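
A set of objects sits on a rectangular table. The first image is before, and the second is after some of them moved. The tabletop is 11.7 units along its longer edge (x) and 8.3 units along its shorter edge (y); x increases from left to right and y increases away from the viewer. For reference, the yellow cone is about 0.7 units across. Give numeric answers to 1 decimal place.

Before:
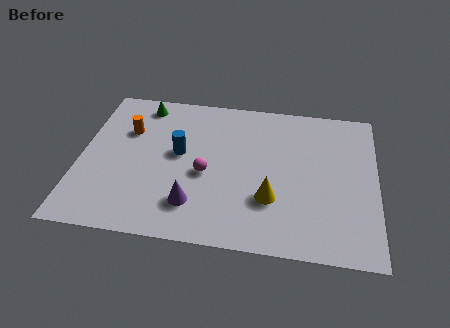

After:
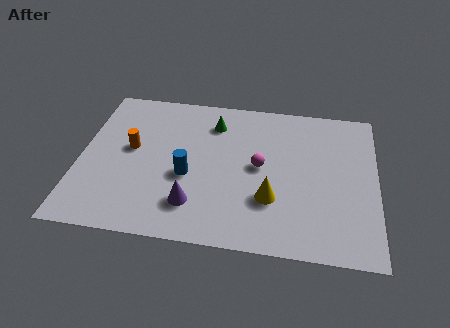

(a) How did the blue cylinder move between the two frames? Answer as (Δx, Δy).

(0.4, -1.2)

The blue cylinder was at about (3.9, 4.6) and moved to about (4.3, 3.4).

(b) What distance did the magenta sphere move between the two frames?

2.2

The magenta sphere was near (5.0, 3.6) before and (7.1, 4.3) after, so it travelled √(2.1² + 0.7²) ≈ 2.2 units.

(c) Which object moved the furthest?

the green cone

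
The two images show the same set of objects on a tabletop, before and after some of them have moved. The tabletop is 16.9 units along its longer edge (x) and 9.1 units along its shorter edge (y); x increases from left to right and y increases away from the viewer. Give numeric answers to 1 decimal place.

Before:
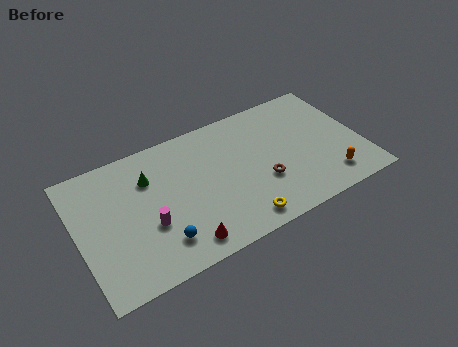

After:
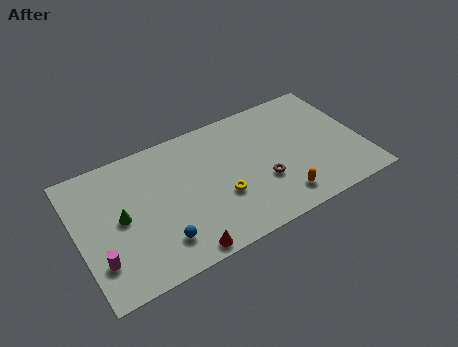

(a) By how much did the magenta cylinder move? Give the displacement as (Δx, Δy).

(-3.0, -1.0)

The magenta cylinder started near (4.0, 3.4) and ended near (1.0, 2.4).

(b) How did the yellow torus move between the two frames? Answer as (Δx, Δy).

(-0.8, 2.1)

From the two frames, the yellow torus sits at roughly (9.1, 1.2) before and (8.3, 3.3) after.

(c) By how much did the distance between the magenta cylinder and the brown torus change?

+3.0

Before: roughly 6.8 units apart; after: 9.8. That's 3.0 units further apart.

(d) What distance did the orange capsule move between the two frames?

3.0

The orange capsule moved from about (14.6, 1.7) to (11.6, 1.6), a distance of √(3.0² + 0.1²) ≈ 3.0.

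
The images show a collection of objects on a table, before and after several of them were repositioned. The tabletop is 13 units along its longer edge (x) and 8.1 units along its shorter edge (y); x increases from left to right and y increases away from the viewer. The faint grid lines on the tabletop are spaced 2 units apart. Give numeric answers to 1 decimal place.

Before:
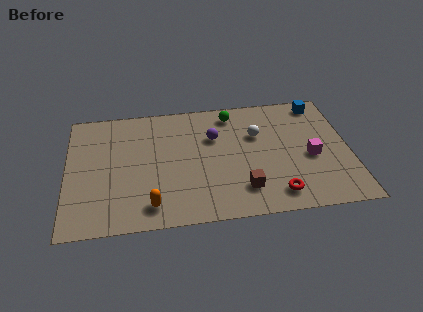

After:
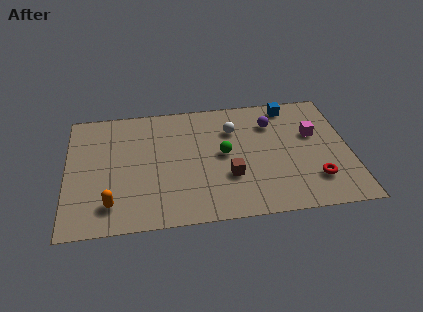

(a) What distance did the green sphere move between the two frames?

2.7

The green sphere was near (7.7, 6.9) before and (7.2, 4.2) after, so it travelled √(0.5² + 2.7²) ≈ 2.7 units.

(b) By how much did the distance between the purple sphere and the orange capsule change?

+3.6

Before: roughly 5.1 units apart; after: 8.7. That's 3.6 units further apart.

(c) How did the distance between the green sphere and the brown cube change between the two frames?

-3.6

They were about 5.1 units apart before and 1.5 after — 3.6 units closer together.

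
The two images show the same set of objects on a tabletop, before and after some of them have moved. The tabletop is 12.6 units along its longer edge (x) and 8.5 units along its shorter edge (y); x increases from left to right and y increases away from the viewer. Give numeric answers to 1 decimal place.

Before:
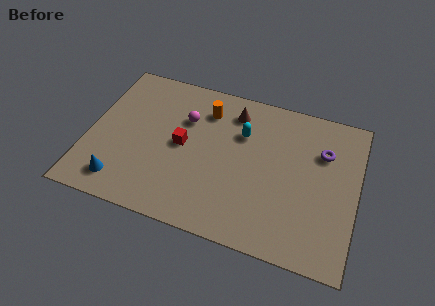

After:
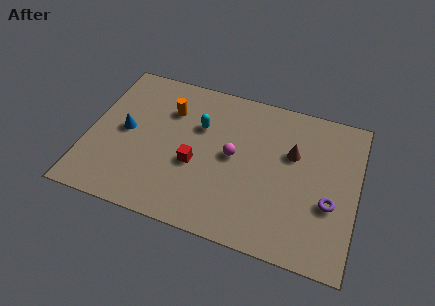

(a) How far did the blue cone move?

2.9

The blue cone moved from about (1.8, 1.4) to (1.7, 4.3), a distance of √(0.1² + 2.9²) ≈ 2.9.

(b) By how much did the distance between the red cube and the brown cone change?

+1.4

The distance was about 3.4 in the first image and 4.8 in the second, so they moved 1.4 units further apart.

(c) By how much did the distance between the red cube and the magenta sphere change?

+0.5

The distance was about 1.5 in the first image and 2.0 in the second, so they moved 0.5 units further apart.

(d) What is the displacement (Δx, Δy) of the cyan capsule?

(-2.0, -0.2)

From the two frames, the cyan capsule sits at roughly (7.1, 5.8) before and (5.1, 5.6) after.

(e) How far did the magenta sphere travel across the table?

2.8

From (4.4, 5.8) to (6.8, 4.4), the magenta sphere covered √(2.4² + 1.4²) ≈ 2.8 units.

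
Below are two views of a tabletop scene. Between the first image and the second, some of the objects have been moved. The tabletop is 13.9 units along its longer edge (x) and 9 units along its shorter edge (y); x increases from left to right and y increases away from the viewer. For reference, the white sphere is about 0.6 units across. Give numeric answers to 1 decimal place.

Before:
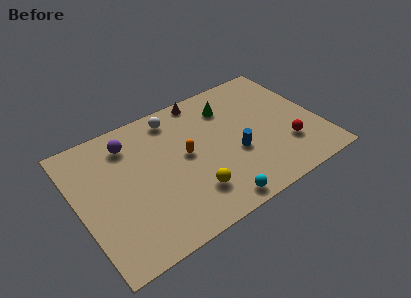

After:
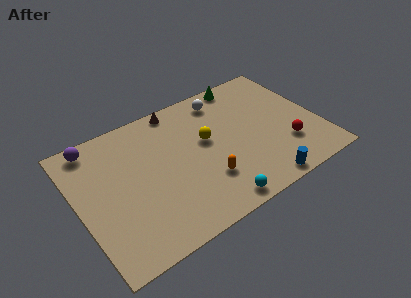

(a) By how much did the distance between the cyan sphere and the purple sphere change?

+1.8

They were about 7.4 units apart before and 9.2 after — 1.8 units further apart.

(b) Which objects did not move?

the red sphere and the cyan sphere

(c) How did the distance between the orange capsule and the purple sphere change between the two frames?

+4.0

Before: roughly 3.8 units apart; after: 7.8. That's 4.0 units further apart.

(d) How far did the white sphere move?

2.9

The white sphere was near (6.0, 7.7) before and (8.9, 7.6) after, so it travelled √(2.9² + 0.1²) ≈ 2.9 units.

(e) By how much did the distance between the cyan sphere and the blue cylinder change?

-0.4

The distance was about 3.1 in the first image and 2.7 in the second, so they moved 0.4 units closer together.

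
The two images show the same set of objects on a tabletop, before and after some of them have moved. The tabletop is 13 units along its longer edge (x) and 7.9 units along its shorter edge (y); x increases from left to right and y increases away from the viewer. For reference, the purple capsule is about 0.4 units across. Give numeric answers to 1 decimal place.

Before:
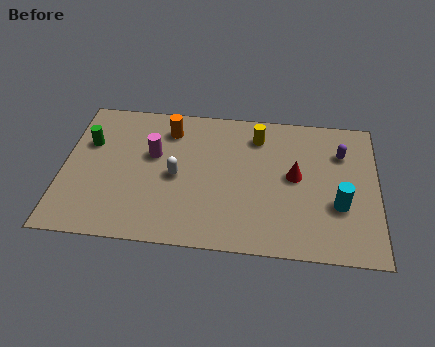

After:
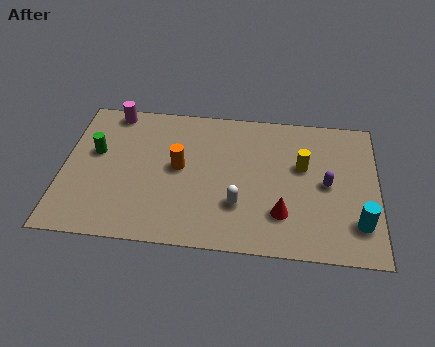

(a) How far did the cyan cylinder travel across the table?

1.2

From (11.4, 2.8) to (12.2, 1.9), the cyan cylinder covered √(0.8² + 0.9²) ≈ 1.2 units.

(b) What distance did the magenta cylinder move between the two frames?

2.9

The magenta cylinder was near (3.7, 4.8) before and (1.9, 7.1) after, so it travelled √(1.8² + 2.3²) ≈ 2.9 units.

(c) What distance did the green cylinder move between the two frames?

0.6

The green cylinder moved from about (1.0, 5.2) to (1.3, 4.7), a distance of √(0.3² + 0.5²) ≈ 0.6.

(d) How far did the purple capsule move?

1.9

The purple capsule was near (11.5, 5.7) before and (10.9, 3.9) after, so it travelled √(0.6² + 1.8²) ≈ 1.9 units.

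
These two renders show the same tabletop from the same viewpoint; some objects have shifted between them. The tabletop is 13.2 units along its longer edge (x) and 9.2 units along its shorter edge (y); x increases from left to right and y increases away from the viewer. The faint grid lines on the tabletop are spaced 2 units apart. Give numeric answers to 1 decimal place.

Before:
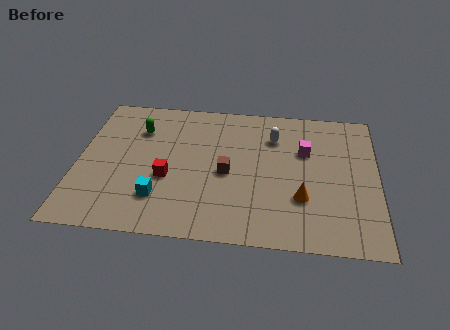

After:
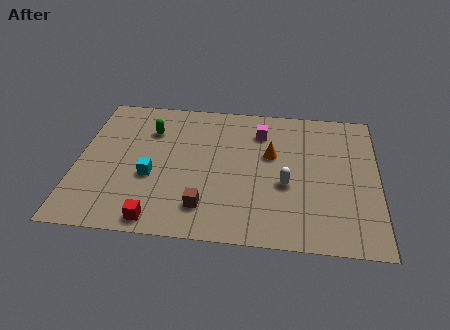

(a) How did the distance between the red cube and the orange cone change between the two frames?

+0.8

They were about 5.9 units apart before and 6.7 after — 0.8 units further apart.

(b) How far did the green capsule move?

0.5

From (2.6, 6.7) to (3.1, 6.7), the green capsule covered √(0.5² + 0.0²) ≈ 0.5 units.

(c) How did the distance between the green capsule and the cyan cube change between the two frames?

-1.4

The distance was about 4.5 in the first image and 3.1 in the second, so they moved 1.4 units closer together.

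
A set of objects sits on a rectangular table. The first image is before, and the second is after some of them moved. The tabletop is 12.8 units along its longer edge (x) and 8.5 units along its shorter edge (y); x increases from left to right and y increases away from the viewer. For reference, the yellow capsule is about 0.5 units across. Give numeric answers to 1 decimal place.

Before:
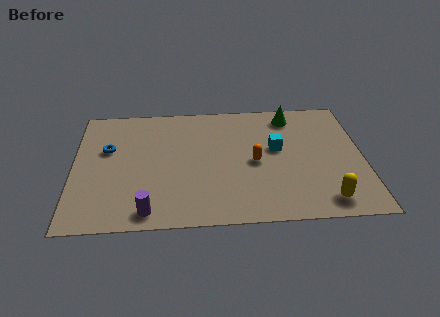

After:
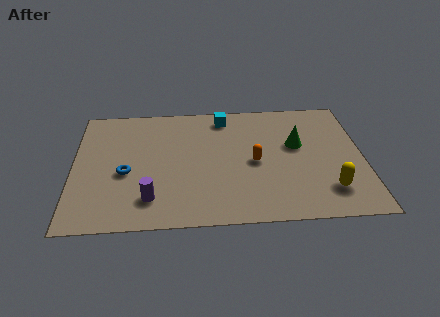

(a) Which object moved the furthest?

the cyan cube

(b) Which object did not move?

the orange capsule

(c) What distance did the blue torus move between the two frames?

1.9

From (1.5, 5.3) to (2.3, 3.6), the blue torus covered √(0.8² + 1.7²) ≈ 1.9 units.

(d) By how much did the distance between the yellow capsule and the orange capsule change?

-0.3

They were about 4.1 units apart before and 3.8 after — 0.3 units closer together.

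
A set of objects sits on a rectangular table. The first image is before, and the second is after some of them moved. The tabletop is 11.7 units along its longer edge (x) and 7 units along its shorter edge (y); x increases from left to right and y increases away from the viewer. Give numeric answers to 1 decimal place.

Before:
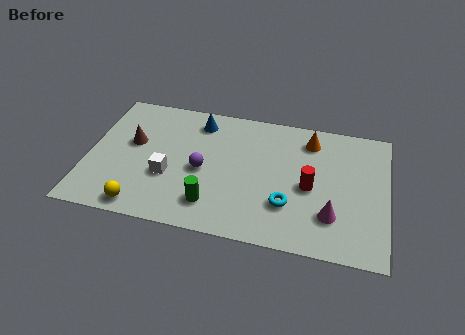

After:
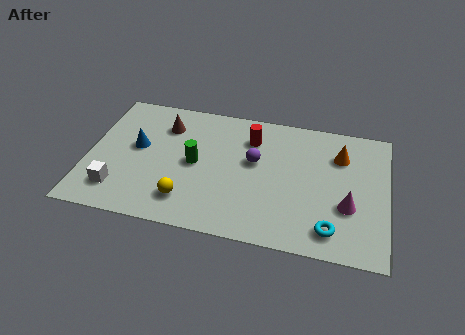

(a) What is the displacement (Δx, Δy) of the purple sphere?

(2.0, 0.9)

The purple sphere was at about (4.5, 3.2) and moved to about (6.5, 4.1).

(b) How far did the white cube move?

2.2

From (3.2, 2.6) to (1.3, 1.5), the white cube covered √(1.9² + 1.1²) ≈ 2.2 units.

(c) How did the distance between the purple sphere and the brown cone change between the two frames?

+0.9

Before: roughly 2.9 units apart; after: 3.8. That's 0.9 units further apart.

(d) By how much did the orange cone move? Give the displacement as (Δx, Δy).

(1.2, -0.6)

The orange cone started near (8.6, 5.7) and ended near (9.8, 5.1).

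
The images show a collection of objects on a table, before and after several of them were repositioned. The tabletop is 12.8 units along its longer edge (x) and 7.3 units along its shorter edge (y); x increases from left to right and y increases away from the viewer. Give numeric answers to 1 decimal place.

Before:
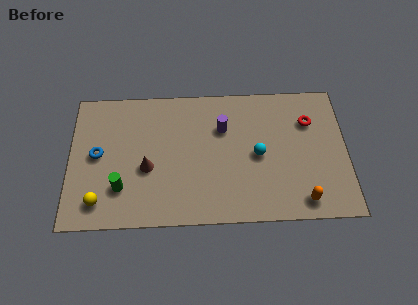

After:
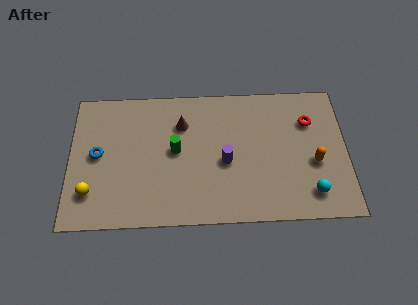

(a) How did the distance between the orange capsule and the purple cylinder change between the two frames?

-1.3

They were about 5.4 units apart before and 4.1 after — 1.3 units closer together.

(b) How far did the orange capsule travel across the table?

2.1

The orange capsule moved from about (10.7, 1.0) to (11.3, 3.0), a distance of √(0.6² + 2.0²) ≈ 2.1.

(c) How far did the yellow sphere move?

0.6

The yellow sphere moved from about (1.4, 1.3) to (1.0, 1.8), a distance of √(0.4² + 0.5²) ≈ 0.6.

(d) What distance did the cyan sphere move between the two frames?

3.2

The cyan sphere moved from about (8.7, 3.5) to (11.1, 1.4), a distance of √(2.4² + 2.1²) ≈ 3.2.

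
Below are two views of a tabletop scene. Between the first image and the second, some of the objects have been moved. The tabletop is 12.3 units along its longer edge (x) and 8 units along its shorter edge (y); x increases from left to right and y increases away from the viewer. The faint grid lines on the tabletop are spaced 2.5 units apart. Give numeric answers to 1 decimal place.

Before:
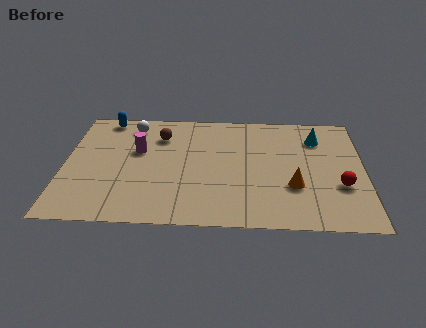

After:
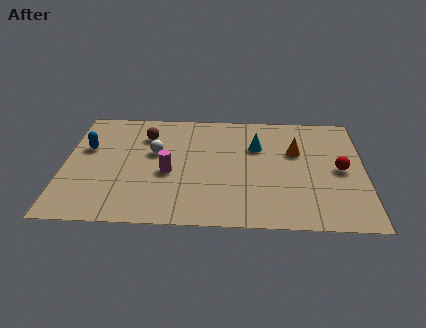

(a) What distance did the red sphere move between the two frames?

1.1

From (11.3, 2.8) to (11.3, 3.9), the red sphere covered √(0.0² + 1.1²) ≈ 1.1 units.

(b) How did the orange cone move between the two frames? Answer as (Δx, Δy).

(0.1, 2.4)

The orange cone was at about (9.4, 2.7) and moved to about (9.5, 5.1).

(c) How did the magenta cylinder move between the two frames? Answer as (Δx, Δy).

(1.3, -1.5)

The magenta cylinder was at about (3.0, 4.9) and moved to about (4.3, 3.4).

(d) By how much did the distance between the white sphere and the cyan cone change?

-3.5

They were about 7.7 units apart before and 4.2 after — 3.5 units closer together.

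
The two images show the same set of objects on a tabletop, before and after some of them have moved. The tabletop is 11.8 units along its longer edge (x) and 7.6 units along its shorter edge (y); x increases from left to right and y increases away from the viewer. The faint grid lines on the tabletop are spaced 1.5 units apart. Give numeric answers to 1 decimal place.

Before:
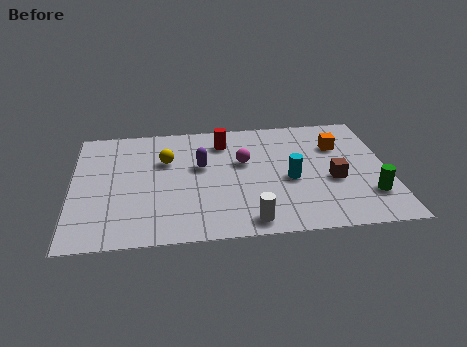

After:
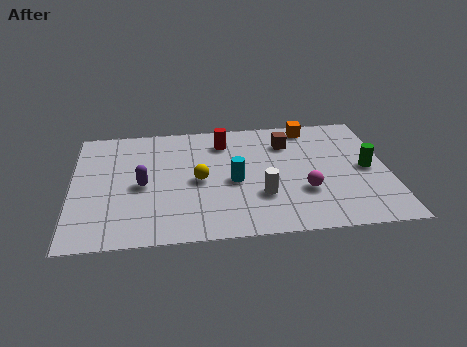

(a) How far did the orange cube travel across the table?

1.7

The orange cube moved from about (10.0, 5.3) to (9.0, 6.7), a distance of √(1.0² + 1.4²) ≈ 1.7.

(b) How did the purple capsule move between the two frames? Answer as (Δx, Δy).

(-2.2, -1.0)

The purple capsule started near (4.8, 4.5) and ended near (2.6, 3.5).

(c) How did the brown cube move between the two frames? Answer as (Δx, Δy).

(-1.6, 2.6)

From the two frames, the brown cube sits at roughly (9.7, 3.1) before and (8.1, 5.7) after.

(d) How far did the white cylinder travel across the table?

1.6

From (6.5, 0.9) to (7.0, 2.4), the white cylinder covered √(0.5² + 1.5²) ≈ 1.6 units.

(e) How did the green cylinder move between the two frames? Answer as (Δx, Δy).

(0.0, 1.7)

The green cylinder was at about (11.0, 2.0) and moved to about (11.0, 3.7).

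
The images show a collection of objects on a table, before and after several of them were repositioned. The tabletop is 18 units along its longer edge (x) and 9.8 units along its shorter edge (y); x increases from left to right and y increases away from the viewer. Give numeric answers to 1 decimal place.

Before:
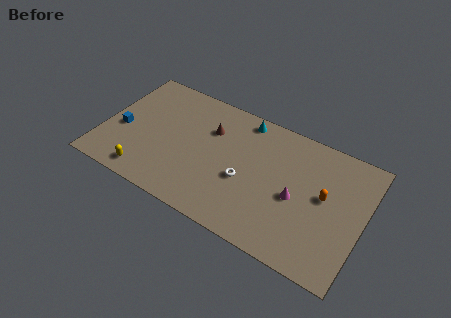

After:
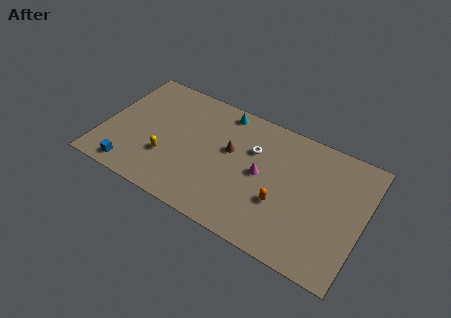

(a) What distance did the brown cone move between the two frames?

1.8

The brown cone was near (7.2, 6.8) before and (8.7, 5.8) after, so it travelled √(1.5² + 1.0²) ≈ 1.8 units.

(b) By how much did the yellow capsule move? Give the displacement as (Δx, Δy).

(1.1, 1.9)

The yellow capsule started near (3.5, 1.3) and ended near (4.6, 3.2).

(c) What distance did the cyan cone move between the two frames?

1.5

The cyan cone moved from about (9.3, 8.7) to (7.8, 8.7), a distance of √(1.5² + 0.0²) ≈ 1.5.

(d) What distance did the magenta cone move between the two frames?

2.6

The magenta cone moved from about (13.5, 4.4) to (11.0, 5.0), a distance of √(2.5² + 0.6²) ≈ 2.6.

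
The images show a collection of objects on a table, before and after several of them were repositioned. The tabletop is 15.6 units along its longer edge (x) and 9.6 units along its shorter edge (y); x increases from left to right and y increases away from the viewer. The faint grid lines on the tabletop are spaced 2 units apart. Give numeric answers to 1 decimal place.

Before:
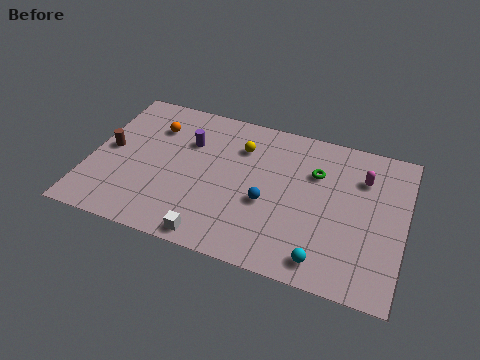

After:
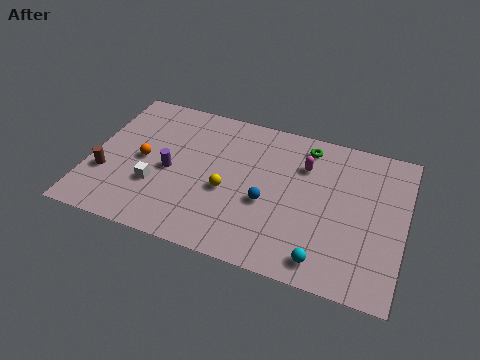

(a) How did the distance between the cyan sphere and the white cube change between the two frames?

+3.3

The distance was about 5.4 in the first image and 8.7 in the second, so they moved 3.3 units further apart.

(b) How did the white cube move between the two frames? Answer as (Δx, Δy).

(-3.1, 2.3)

The white cube started near (6.5, 0.9) and ended near (3.4, 3.2).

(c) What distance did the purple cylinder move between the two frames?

2.3

The purple cylinder was near (4.7, 6.6) before and (4.0, 4.4) after, so it travelled √(0.7² + 2.2²) ≈ 2.3 units.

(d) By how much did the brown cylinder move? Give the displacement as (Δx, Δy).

(0.0, -1.7)

The brown cylinder started near (0.9, 4.9) and ended near (0.9, 3.2).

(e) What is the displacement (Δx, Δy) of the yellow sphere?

(-0.4, -3.1)

The yellow sphere started near (7.3, 7.1) and ended near (6.9, 4.0).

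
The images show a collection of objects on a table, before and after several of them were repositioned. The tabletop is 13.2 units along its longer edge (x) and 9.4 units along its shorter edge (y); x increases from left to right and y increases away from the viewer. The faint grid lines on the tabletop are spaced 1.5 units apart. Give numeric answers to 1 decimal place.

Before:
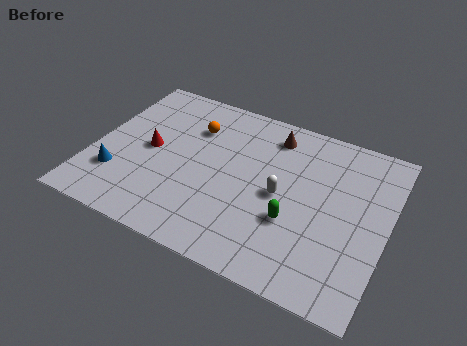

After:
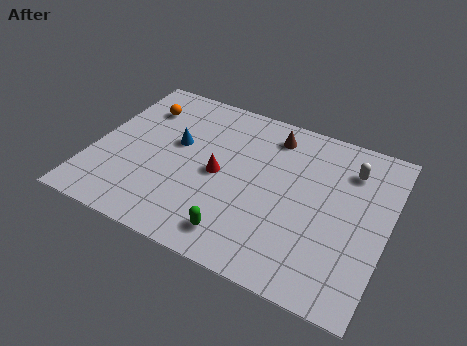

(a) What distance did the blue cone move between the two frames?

3.7

The blue cone moved from about (1.3, 2.6) to (3.6, 5.5), a distance of √(2.3² + 2.9²) ≈ 3.7.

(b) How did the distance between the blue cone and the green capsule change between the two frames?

-2.7

The distance was about 7.9 in the first image and 5.2 in the second, so they moved 2.7 units closer together.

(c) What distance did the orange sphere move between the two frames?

2.5

From (4.2, 6.8) to (1.7, 7.1), the orange sphere covered √(2.5² + 0.3²) ≈ 2.5 units.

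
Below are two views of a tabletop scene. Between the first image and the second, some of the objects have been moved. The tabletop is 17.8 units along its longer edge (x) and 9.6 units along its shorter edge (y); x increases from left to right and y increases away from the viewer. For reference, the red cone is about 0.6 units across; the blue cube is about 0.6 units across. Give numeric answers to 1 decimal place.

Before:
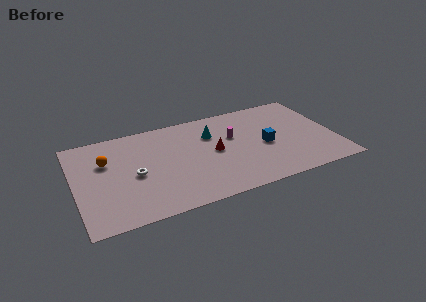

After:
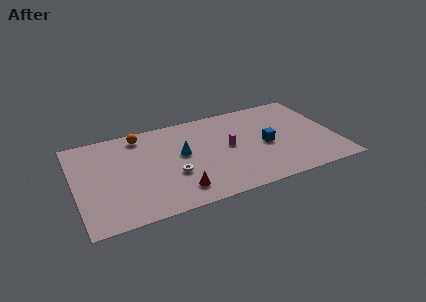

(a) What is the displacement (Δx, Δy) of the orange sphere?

(2.5, 1.9)

The orange sphere was at about (2.2, 6.4) and moved to about (4.7, 8.3).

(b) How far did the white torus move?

2.7

The white torus moved from about (4.0, 4.4) to (6.5, 3.5), a distance of √(2.5² + 0.9²) ≈ 2.7.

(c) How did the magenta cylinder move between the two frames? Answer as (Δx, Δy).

(-0.4, -1.0)

The magenta cylinder started near (10.9, 6.0) and ended near (10.5, 5.0).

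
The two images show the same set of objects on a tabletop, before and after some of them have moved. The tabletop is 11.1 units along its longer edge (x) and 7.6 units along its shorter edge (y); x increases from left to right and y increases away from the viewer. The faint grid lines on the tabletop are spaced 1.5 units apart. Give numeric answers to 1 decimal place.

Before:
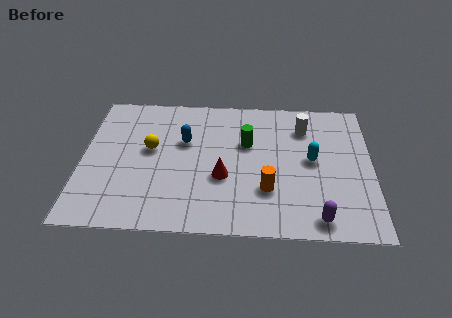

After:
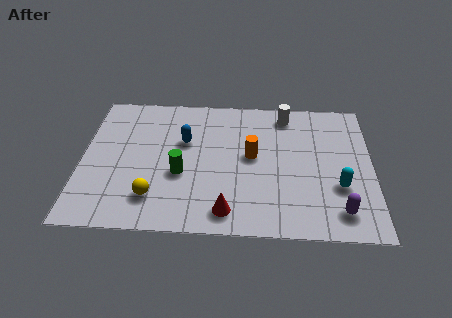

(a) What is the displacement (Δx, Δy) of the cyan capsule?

(1.0, -1.4)

From the two frames, the cyan capsule sits at roughly (8.8, 4.0) before and (9.8, 2.6) after.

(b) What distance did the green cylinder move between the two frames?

3.1

The green cylinder was near (6.3, 4.8) before and (3.8, 3.0) after, so it travelled √(2.5² + 1.8²) ≈ 3.1 units.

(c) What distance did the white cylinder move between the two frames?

1.0

The white cylinder moved from about (8.5, 5.8) to (7.8, 6.5), a distance of √(0.7² + 0.7²) ≈ 1.0.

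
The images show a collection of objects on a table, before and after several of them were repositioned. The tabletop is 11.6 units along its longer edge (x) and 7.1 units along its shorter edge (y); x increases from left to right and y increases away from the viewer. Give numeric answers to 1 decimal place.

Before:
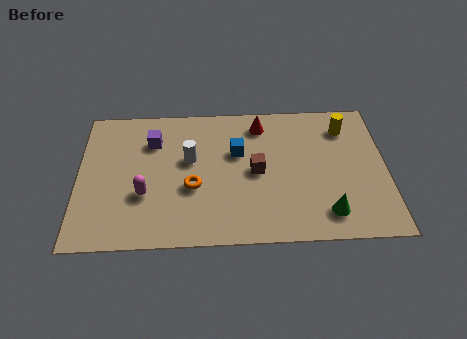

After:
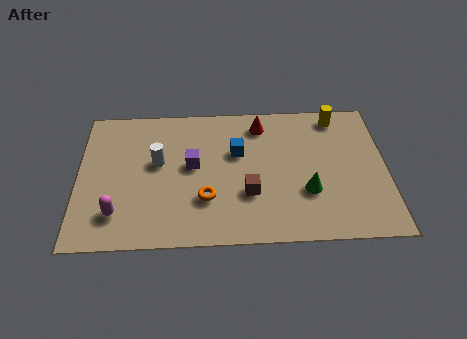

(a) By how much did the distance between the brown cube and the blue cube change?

+0.9

They were about 1.2 units apart before and 2.1 after — 0.9 units further apart.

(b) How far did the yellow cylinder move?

0.7

From (10.1, 5.6) to (9.8, 6.2), the yellow cylinder covered √(0.3² + 0.6²) ≈ 0.7 units.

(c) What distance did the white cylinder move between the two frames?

1.2

From (4.2, 4.2) to (3.0, 4.1), the white cylinder covered √(1.2² + 0.1²) ≈ 1.2 units.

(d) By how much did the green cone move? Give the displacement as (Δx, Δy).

(-0.7, 1.1)

From the two frames, the green cone sits at roughly (9.3, 1.3) before and (8.6, 2.4) after.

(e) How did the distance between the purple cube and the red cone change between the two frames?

-0.9

The distance was about 4.2 in the first image and 3.3 in the second, so they moved 0.9 units closer together.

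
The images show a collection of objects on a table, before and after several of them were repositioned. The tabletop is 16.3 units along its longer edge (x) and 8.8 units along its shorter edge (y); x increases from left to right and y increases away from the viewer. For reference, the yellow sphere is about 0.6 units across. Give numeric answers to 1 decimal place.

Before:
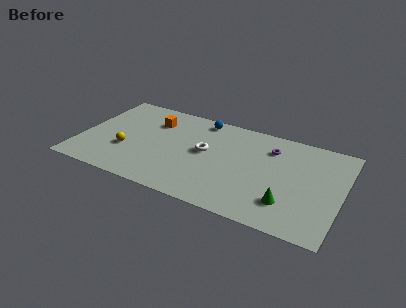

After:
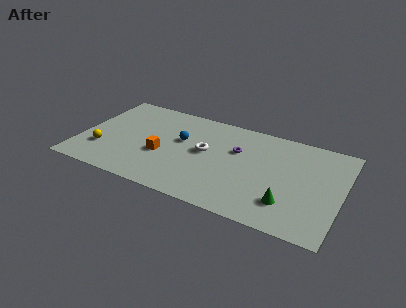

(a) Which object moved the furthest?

the orange cube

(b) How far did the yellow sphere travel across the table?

1.6

The yellow sphere was near (3.0, 3.1) before and (1.5, 2.6) after, so it travelled √(1.5² + 0.5²) ≈ 1.6 units.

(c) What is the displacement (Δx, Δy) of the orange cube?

(0.9, -3.0)

The orange cube started near (4.3, 6.5) and ended near (5.2, 3.5).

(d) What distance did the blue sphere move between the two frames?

2.7

From (7.2, 7.8) to (6.2, 5.3), the blue sphere covered √(1.0² + 2.5²) ≈ 2.7 units.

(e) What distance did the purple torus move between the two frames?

2.2

The purple torus moved from about (11.7, 6.7) to (9.7, 5.7), a distance of √(2.0² + 1.0²) ≈ 2.2.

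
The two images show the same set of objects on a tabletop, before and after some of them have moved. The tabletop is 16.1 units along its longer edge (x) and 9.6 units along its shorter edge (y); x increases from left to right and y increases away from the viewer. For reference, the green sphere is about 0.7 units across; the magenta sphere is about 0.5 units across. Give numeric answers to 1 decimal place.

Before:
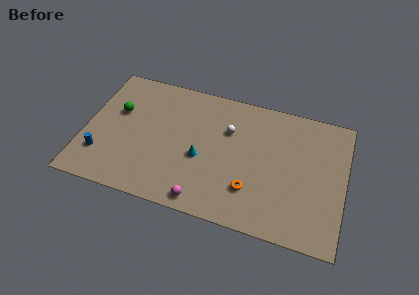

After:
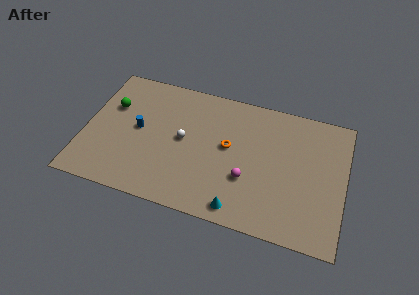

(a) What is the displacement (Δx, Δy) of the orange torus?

(-1.6, 2.7)

The orange torus started near (10.5, 2.6) and ended near (8.9, 5.3).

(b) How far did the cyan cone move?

3.9

From (7.3, 4.0) to (9.9, 1.1), the cyan cone covered √(2.6² + 2.9²) ≈ 3.9 units.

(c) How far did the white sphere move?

3.1

The white sphere was near (8.8, 6.5) before and (6.1, 5.0) after, so it travelled √(2.7² + 1.5²) ≈ 3.1 units.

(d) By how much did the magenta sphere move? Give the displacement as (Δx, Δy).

(2.5, 2.3)

From the two frames, the magenta sphere sits at roughly (7.7, 1.0) before and (10.2, 3.3) after.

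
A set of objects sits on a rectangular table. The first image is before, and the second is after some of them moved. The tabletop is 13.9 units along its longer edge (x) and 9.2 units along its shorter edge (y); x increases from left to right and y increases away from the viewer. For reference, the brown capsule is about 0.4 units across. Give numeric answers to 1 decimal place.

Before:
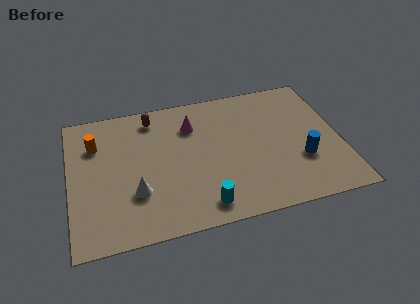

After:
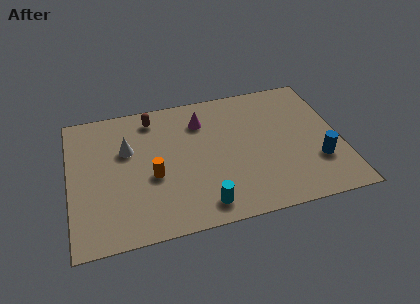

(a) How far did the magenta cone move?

0.5

The magenta cone was near (6.4, 6.8) before and (6.9, 7.0) after, so it travelled √(0.5² + 0.2²) ≈ 0.5 units.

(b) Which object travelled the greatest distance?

the orange cylinder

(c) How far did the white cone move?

3.0

The white cone was near (3.3, 2.9) before and (3.0, 5.9) after, so it travelled √(0.3² + 3.0²) ≈ 3.0 units.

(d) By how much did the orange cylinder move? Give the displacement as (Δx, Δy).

(2.8, -2.8)

From the two frames, the orange cylinder sits at roughly (1.4, 6.6) before and (4.2, 3.8) after.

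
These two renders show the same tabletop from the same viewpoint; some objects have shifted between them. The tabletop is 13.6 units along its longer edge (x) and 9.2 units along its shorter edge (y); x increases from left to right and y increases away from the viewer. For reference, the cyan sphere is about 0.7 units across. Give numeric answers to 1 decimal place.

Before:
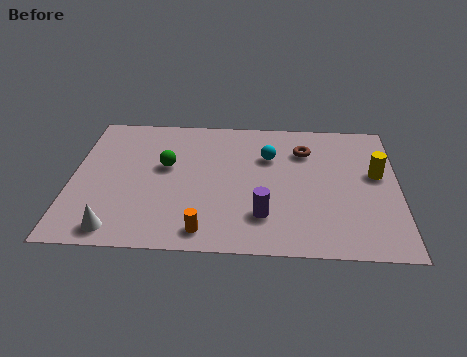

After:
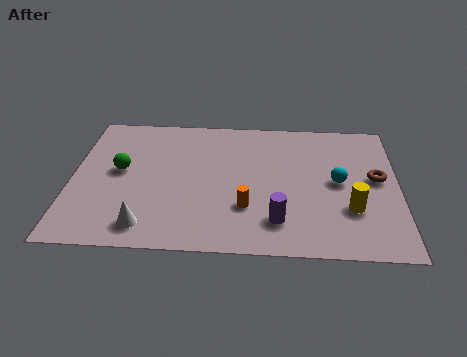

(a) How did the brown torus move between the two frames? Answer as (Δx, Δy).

(3.0, -1.8)

From the two frames, the brown torus sits at roughly (9.7, 6.8) before and (12.7, 5.0) after.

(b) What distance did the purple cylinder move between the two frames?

0.7

From (8.0, 2.3) to (8.6, 2.0), the purple cylinder covered √(0.6² + 0.3²) ≈ 0.7 units.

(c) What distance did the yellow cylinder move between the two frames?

2.6

From (12.7, 5.3) to (11.6, 2.9), the yellow cylinder covered √(1.1² + 2.4²) ≈ 2.6 units.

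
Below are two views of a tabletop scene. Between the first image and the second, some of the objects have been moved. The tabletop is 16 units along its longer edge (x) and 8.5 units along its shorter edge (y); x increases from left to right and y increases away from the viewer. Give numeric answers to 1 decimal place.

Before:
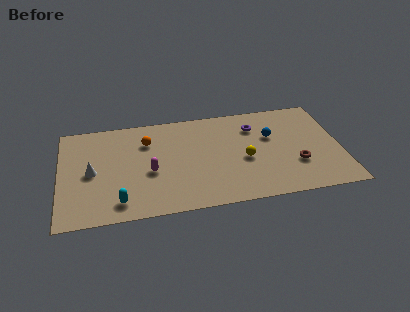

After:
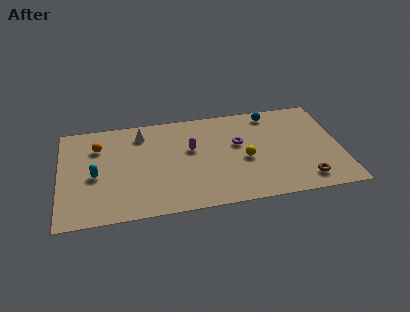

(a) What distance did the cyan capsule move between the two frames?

2.7

The cyan capsule was near (3.3, 1.4) before and (2.0, 3.8) after, so it travelled √(1.3² + 2.4²) ≈ 2.7 units.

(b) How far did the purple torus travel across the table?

1.6

From (11.2, 6.4) to (10.2, 5.1), the purple torus covered √(1.0² + 1.3²) ≈ 1.6 units.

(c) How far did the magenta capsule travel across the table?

2.8

The magenta capsule was near (5.1, 3.6) before and (7.5, 5.1) after, so it travelled √(2.4² + 1.5²) ≈ 2.8 units.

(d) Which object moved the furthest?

the white cone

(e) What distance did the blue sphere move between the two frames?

2.0

From (12.1, 5.4) to (12.2, 7.4), the blue sphere covered √(0.1² + 2.0²) ≈ 2.0 units.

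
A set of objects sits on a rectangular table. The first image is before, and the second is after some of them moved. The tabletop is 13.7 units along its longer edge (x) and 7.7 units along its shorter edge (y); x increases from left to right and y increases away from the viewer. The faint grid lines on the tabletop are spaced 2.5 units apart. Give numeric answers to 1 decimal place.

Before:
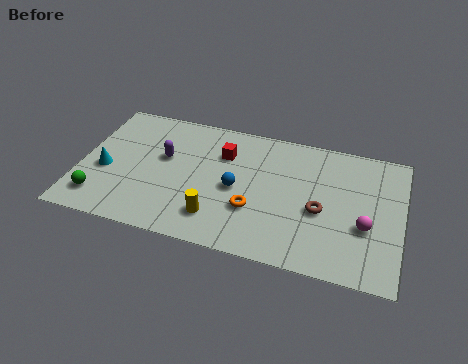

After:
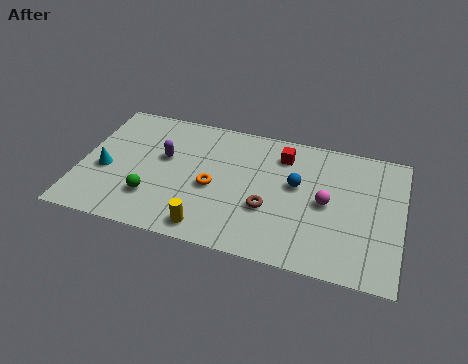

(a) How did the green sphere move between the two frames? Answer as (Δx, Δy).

(2.2, 0.6)

The green sphere was at about (1.0, 1.5) and moved to about (3.2, 2.1).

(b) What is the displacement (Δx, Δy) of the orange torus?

(-1.8, 0.8)

The orange torus was at about (7.5, 2.6) and moved to about (5.7, 3.4).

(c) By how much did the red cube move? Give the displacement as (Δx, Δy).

(2.5, 0.6)

The red cube started near (6.0, 5.5) and ended near (8.5, 6.1).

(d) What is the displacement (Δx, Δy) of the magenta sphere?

(-1.7, 0.9)

From the two frames, the magenta sphere sits at roughly (12.2, 2.9) before and (10.5, 3.8) after.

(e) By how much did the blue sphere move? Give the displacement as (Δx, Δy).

(2.5, 0.9)

The blue sphere was at about (6.7, 3.6) and moved to about (9.2, 4.5).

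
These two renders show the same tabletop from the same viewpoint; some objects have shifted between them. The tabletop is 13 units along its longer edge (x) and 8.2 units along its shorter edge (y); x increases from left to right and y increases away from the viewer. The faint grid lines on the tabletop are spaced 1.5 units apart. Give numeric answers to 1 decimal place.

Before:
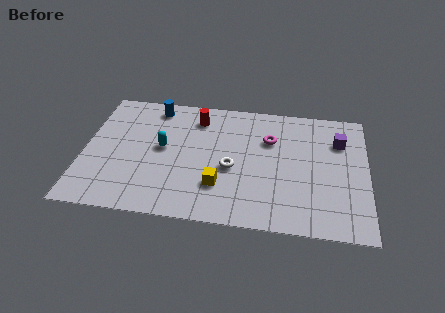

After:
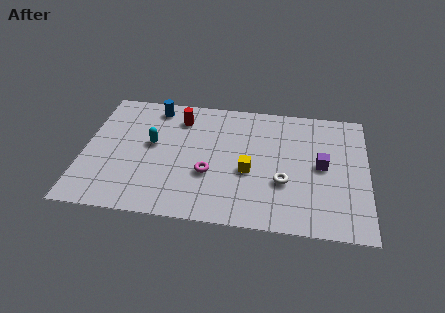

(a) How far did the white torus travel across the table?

2.5

From (6.8, 3.5) to (9.2, 2.9), the white torus covered √(2.4² + 0.6²) ≈ 2.5 units.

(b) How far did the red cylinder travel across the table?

0.8

From (5.1, 6.6) to (4.3, 6.5), the red cylinder covered √(0.8² + 0.1²) ≈ 0.8 units.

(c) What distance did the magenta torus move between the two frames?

3.7

The magenta torus was near (8.5, 5.6) before and (5.8, 3.0) after, so it travelled √(2.7² + 2.6²) ≈ 3.7 units.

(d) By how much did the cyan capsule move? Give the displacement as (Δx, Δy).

(-0.5, 0.2)

The cyan capsule started near (3.6, 4.4) and ended near (3.1, 4.6).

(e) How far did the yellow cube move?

1.7

The yellow cube moved from about (6.3, 2.3) to (7.6, 3.4), a distance of √(1.3² + 1.1²) ≈ 1.7.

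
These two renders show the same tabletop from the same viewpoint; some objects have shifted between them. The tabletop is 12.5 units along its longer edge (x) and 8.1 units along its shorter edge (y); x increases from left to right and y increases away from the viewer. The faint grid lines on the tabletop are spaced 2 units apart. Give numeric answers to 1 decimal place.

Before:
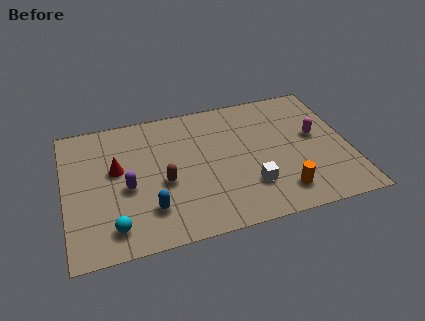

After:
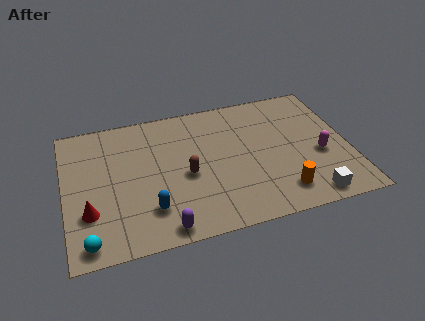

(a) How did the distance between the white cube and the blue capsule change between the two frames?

+2.6

Before: roughly 4.4 units apart; after: 7.0. That's 2.6 units further apart.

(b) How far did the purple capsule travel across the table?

3.0

From (2.7, 3.5) to (4.1, 0.8), the purple capsule covered √(1.4² + 2.7²) ≈ 3.0 units.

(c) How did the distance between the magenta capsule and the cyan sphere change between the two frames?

+1.0

The distance was about 9.6 in the first image and 10.6 in the second, so they moved 1.0 units further apart.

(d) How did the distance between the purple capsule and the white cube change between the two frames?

+0.9

Before: roughly 5.5 units apart; after: 6.4. That's 0.9 units further apart.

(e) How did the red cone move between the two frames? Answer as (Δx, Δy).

(-1.3, -2.2)

From the two frames, the red cone sits at roughly (2.3, 4.7) before and (1.0, 2.5) after.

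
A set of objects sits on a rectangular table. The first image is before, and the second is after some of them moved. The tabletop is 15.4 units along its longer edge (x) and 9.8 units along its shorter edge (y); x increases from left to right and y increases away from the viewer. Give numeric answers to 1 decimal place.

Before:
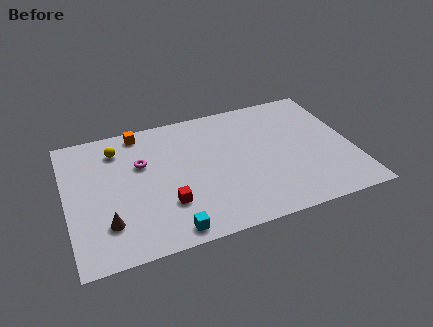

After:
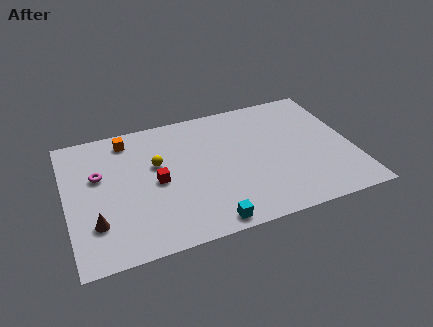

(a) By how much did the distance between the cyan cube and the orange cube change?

+0.5

Before: roughly 7.9 units apart; after: 8.4. That's 0.5 units further apart.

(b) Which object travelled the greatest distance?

the yellow sphere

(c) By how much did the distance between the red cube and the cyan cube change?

+2.6

Before: roughly 1.9 units apart; after: 4.5. That's 2.6 units further apart.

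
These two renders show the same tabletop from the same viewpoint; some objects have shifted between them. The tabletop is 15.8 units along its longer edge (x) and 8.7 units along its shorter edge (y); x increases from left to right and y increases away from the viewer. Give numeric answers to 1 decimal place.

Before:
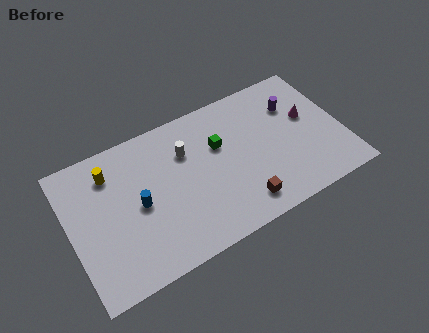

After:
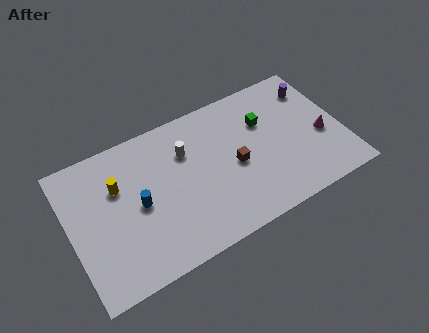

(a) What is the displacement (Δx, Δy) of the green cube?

(2.7, 0.3)

The green cube started near (8.8, 5.6) and ended near (11.5, 5.9).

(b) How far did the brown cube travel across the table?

2.5

From (9.5, 1.5) to (9.5, 4.0), the brown cube covered √(0.0² + 2.5²) ≈ 2.5 units.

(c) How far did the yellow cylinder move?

1.0

The yellow cylinder moved from about (2.6, 6.8) to (2.9, 5.8), a distance of √(0.3² + 1.0²) ≈ 1.0.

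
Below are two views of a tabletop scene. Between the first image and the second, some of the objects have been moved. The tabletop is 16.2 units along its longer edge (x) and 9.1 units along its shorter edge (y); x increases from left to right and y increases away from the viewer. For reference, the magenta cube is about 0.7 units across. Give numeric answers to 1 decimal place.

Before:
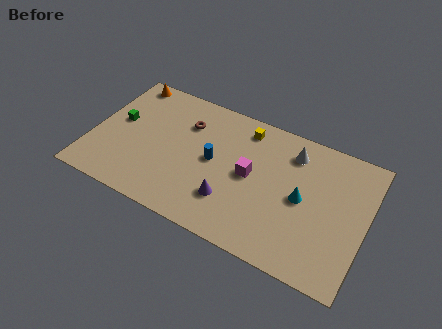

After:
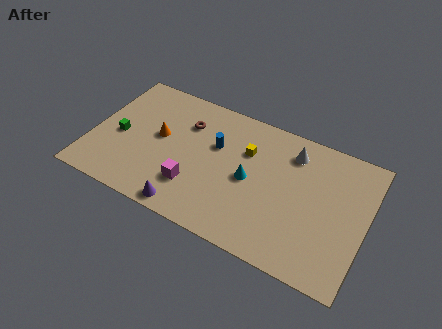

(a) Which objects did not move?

the white cone and the brown torus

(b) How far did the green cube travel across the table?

1.0

The green cube was near (1.4, 5.1) before and (1.6, 4.1) after, so it travelled √(0.2² + 1.0²) ≈ 1.0 units.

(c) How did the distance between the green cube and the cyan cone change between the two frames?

-3.3

They were about 11.1 units apart before and 7.8 after — 3.3 units closer together.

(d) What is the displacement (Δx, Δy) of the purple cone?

(-2.3, -1.6)

The purple cone started near (8.5, 2.5) and ended near (6.2, 0.9).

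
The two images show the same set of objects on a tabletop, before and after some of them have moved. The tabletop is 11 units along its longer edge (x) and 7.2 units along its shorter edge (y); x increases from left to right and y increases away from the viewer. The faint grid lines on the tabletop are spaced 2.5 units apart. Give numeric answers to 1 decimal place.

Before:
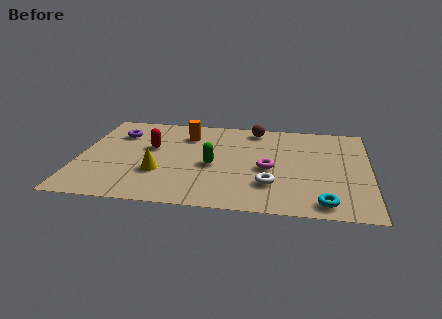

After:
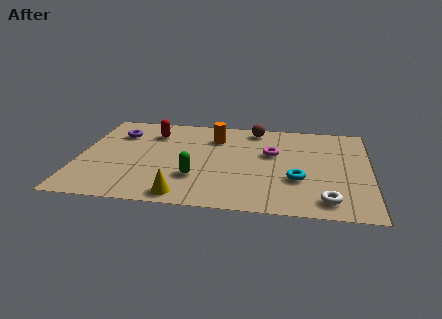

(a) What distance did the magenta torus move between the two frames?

1.2

The magenta torus moved from about (7.2, 3.2) to (7.3, 4.4), a distance of √(0.1² + 1.2²) ≈ 1.2.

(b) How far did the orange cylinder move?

1.1

The orange cylinder moved from about (4.0, 5.5) to (5.1, 5.4), a distance of √(1.1² + 0.1²) ≈ 1.1.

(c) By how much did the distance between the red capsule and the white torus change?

+2.9

The distance was about 5.1 in the first image and 8.0 in the second, so they moved 2.9 units further apart.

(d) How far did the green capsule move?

1.2

The green capsule was near (5.1, 3.2) before and (4.5, 2.2) after, so it travelled √(0.6² + 1.0²) ≈ 1.2 units.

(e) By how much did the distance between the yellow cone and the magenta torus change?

+0.6

They were about 4.2 units apart before and 4.8 after — 0.6 units further apart.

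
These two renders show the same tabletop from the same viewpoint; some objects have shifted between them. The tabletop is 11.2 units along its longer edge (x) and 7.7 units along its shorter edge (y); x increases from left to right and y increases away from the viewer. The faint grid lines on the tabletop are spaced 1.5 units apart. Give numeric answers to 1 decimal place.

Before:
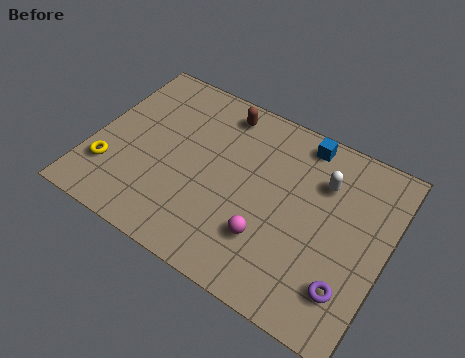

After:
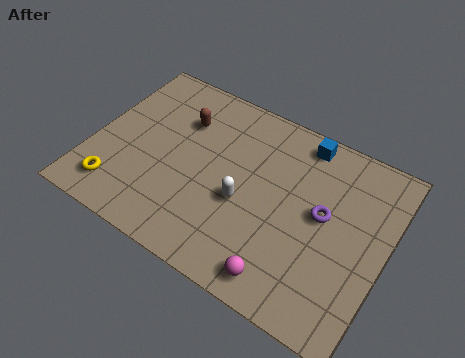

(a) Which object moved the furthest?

the white capsule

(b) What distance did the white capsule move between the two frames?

3.5

The white capsule was near (8.6, 5.5) before and (5.9, 3.2) after, so it travelled √(2.7² + 2.3²) ≈ 3.5 units.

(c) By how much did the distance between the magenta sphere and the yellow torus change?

+0.4

The distance was about 6.1 in the first image and 6.5 in the second, so they moved 0.4 units further apart.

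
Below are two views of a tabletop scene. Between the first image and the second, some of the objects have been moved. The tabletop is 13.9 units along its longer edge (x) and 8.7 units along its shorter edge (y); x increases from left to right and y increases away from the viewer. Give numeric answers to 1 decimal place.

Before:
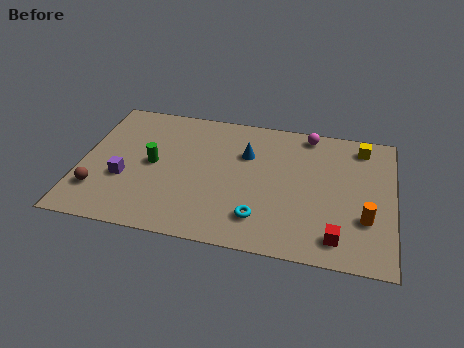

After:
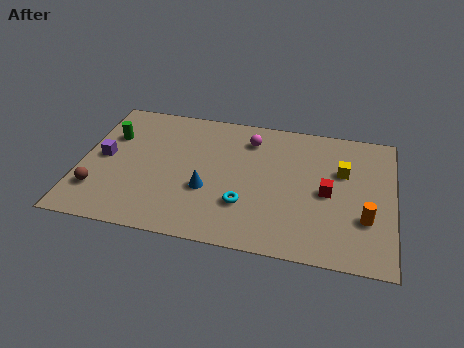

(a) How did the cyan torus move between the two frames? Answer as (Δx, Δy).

(-0.7, 0.7)

The cyan torus started near (8.1, 1.9) and ended near (7.4, 2.6).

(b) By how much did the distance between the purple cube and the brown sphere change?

+0.7

Before: roughly 1.5 units apart; after: 2.2. That's 0.7 units further apart.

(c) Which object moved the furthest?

the blue cone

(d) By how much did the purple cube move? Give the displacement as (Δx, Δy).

(-1.0, 1.2)

From the two frames, the purple cube sits at roughly (2.0, 3.2) before and (1.0, 4.4) after.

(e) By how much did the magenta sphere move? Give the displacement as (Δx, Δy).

(-2.6, -0.9)

The magenta sphere was at about (10.0, 7.8) and moved to about (7.4, 6.9).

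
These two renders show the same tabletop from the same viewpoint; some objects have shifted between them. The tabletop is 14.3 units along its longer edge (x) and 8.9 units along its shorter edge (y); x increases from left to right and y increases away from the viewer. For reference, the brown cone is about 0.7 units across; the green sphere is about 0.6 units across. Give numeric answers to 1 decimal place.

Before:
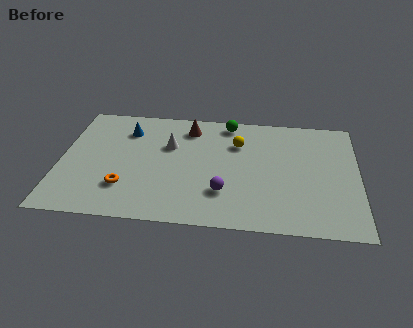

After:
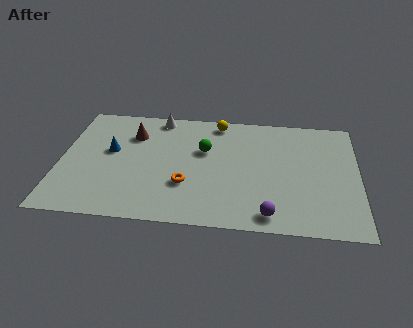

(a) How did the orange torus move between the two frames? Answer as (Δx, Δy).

(2.9, 0.5)

The orange torus was at about (3.2, 2.4) and moved to about (6.1, 2.9).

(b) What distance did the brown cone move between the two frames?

2.8

The brown cone moved from about (6.1, 7.3) to (3.4, 6.5), a distance of √(2.7² + 0.8²) ≈ 2.8.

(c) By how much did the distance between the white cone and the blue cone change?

+1.3

The distance was about 2.3 in the first image and 3.6 in the second, so they moved 1.3 units further apart.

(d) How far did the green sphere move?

2.5

The green sphere was near (8.0, 7.9) before and (6.9, 5.6) after, so it travelled √(1.1² + 2.3²) ≈ 2.5 units.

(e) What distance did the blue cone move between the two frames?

1.8

The blue cone was near (3.1, 6.8) before and (2.4, 5.1) after, so it travelled √(0.7² + 1.7²) ≈ 1.8 units.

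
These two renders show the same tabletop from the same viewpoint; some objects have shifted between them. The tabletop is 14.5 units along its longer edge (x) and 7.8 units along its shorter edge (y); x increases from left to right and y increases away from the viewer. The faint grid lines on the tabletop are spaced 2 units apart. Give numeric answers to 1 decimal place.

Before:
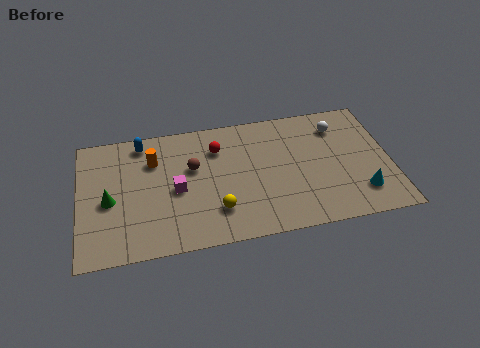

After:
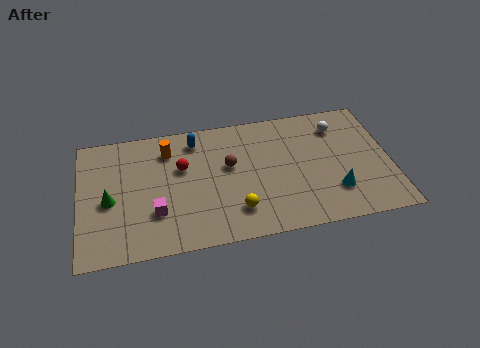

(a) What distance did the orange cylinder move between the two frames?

0.9

The orange cylinder moved from about (3.5, 5.6) to (4.2, 6.1), a distance of √(0.7² + 0.5²) ≈ 0.9.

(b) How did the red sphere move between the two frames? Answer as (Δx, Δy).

(-1.7, -0.9)

The red sphere started near (6.5, 5.8) and ended near (4.8, 4.9).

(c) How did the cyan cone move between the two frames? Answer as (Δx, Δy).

(-1.2, 0.3)

From the two frames, the cyan cone sits at roughly (13.0, 1.8) before and (11.8, 2.1) after.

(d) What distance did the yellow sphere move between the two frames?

0.9

The yellow sphere moved from about (6.3, 2.0) to (7.2, 1.8), a distance of √(0.9² + 0.2²) ≈ 0.9.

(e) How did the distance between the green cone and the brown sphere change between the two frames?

+1.6

Before: roughly 4.1 units apart; after: 5.7. That's 1.6 units further apart.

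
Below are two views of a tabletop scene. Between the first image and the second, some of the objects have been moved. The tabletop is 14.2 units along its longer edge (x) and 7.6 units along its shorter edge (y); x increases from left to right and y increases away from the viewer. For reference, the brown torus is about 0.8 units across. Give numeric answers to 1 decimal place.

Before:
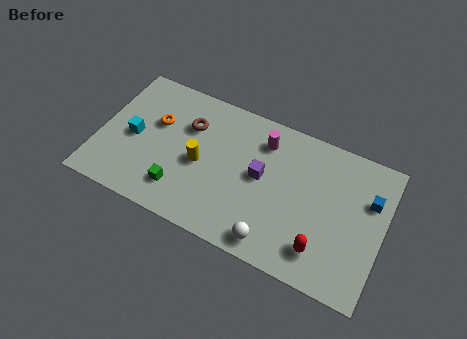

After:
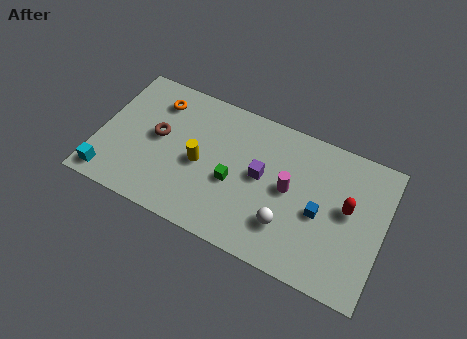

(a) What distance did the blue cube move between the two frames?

2.9

The blue cube moved from about (13.4, 5.1) to (11.1, 3.4), a distance of √(2.3² + 1.7²) ≈ 2.9.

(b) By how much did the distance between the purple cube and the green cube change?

-2.9

They were about 4.5 units apart before and 1.6 after — 2.9 units closer together.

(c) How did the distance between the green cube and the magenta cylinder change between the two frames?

-2.9

The distance was about 5.7 in the first image and 2.8 in the second, so they moved 2.9 units closer together.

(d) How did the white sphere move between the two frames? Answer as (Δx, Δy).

(0.5, 1.1)

The white sphere started near (9.1, 1.0) and ended near (9.6, 2.1).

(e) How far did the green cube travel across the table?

2.9

The green cube moved from about (4.3, 1.7) to (6.8, 3.2), a distance of √(2.5² + 1.5²) ≈ 2.9.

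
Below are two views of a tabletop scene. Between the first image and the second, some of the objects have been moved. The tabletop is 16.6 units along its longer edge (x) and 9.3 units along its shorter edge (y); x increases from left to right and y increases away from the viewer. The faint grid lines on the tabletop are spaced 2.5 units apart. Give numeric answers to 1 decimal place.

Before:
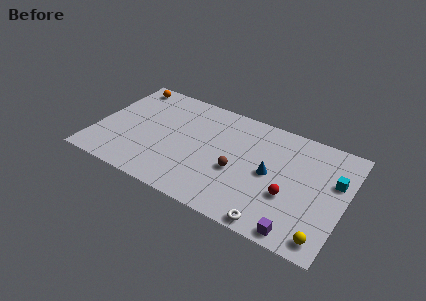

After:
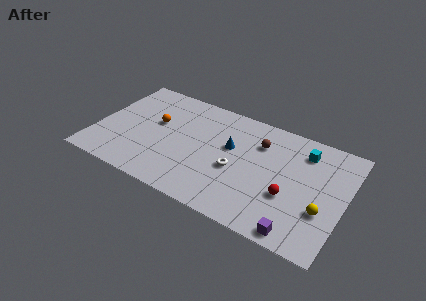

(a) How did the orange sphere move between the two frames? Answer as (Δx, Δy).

(2.4, -2.7)

The orange sphere started near (1.4, 8.2) and ended near (3.8, 5.5).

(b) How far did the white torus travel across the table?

4.2

The white torus moved from about (12.4, 0.8) to (9.5, 3.9), a distance of √(2.9² + 3.1²) ≈ 4.2.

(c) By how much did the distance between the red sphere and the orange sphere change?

-3.1

They were about 12.6 units apart before and 9.5 after — 3.1 units closer together.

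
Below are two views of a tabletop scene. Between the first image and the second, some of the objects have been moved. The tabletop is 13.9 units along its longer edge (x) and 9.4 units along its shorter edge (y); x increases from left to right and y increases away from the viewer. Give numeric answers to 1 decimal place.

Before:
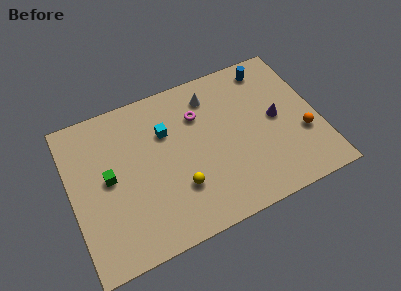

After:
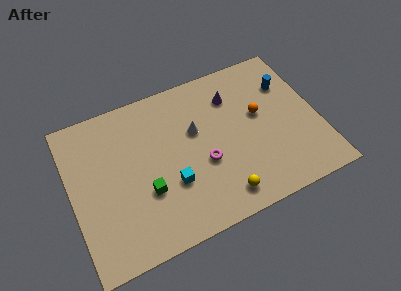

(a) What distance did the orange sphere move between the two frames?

3.0

The orange sphere moved from about (12.9, 3.3) to (10.7, 5.4), a distance of √(2.2² + 2.1²) ≈ 3.0.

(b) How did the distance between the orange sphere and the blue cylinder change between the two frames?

-2.8

The distance was about 5.0 in the first image and 2.2 in the second, so they moved 2.8 units closer together.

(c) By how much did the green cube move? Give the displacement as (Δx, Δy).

(1.9, -1.6)

The green cube was at about (2.1, 4.9) and moved to about (4.0, 3.3).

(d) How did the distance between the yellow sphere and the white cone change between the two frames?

-0.9

The distance was about 5.4 in the first image and 4.5 in the second, so they moved 0.9 units closer together.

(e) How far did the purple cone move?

3.2

From (11.6, 4.8) to (9.4, 7.1), the purple cone covered √(2.2² + 2.3²) ≈ 3.2 units.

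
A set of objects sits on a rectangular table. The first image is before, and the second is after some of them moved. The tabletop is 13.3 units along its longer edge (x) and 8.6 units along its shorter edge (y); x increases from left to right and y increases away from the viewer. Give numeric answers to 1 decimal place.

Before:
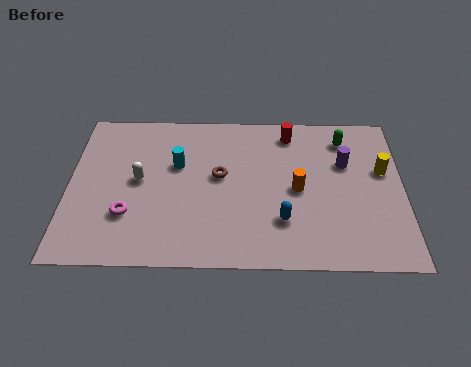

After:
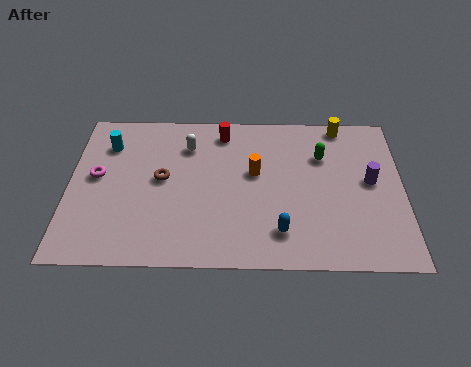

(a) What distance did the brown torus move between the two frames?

2.3

The brown torus moved from about (6.0, 4.8) to (3.7, 4.6), a distance of √(2.3² + 0.2²) ≈ 2.3.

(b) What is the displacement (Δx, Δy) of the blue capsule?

(-0.1, -0.6)

The blue capsule was at about (8.5, 2.4) and moved to about (8.4, 1.8).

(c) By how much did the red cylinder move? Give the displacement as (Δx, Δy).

(-2.7, 0.0)

The red cylinder was at about (8.8, 7.3) and moved to about (6.1, 7.3).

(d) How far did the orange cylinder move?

1.9

From (9.1, 4.1) to (7.4, 5.0), the orange cylinder covered √(1.7² + 0.9²) ≈ 1.9 units.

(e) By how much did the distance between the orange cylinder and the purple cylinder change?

+2.2

Before: roughly 2.4 units apart; after: 4.6. That's 2.2 units further apart.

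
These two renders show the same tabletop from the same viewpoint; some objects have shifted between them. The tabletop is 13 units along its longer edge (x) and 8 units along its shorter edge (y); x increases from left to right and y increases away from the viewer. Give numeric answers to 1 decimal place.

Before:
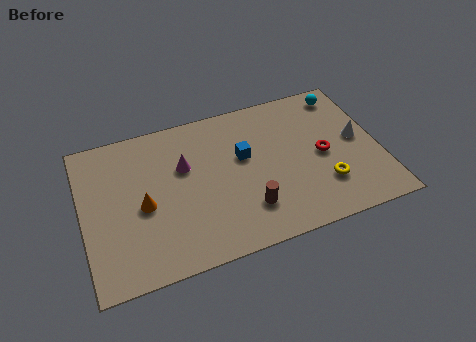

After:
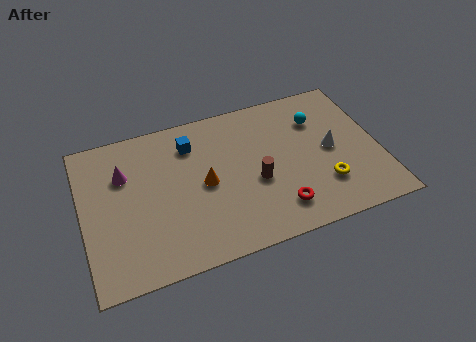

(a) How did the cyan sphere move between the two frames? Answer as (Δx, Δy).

(-1.3, -1.1)

The cyan sphere was at about (11.8, 6.9) and moved to about (10.5, 5.8).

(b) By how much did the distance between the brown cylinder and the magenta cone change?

+2.0

They were about 4.0 units apart before and 6.0 after — 2.0 units further apart.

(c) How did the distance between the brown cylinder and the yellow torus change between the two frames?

-0.3

The distance was about 3.4 in the first image and 3.1 in the second, so they moved 0.3 units closer together.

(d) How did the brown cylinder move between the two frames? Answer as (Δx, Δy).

(0.5, 1.3)

The brown cylinder was at about (7.0, 2.0) and moved to about (7.5, 3.3).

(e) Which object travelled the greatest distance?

the red torus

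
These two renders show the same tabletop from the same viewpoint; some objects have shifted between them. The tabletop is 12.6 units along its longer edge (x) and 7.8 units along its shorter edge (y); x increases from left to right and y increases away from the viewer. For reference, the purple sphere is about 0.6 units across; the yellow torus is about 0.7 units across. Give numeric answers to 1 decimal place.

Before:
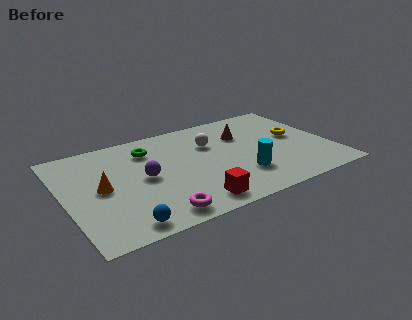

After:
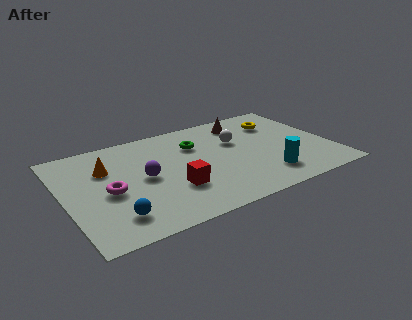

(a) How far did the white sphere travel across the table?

1.2

From (7.1, 5.3) to (8.3, 5.0), the white sphere covered √(1.2² + 0.3²) ≈ 1.2 units.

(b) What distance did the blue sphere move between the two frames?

0.8

From (2.3, 0.9) to (2.0, 1.6), the blue sphere covered √(0.3² + 0.7²) ≈ 0.8 units.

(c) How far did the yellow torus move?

1.6

The yellow torus moved from about (11.1, 4.3) to (10.5, 5.8), a distance of √(0.6² + 1.5²) ≈ 1.6.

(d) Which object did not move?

the purple sphere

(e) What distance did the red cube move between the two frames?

1.6

From (5.6, 1.1) to (4.9, 2.5), the red cube covered √(0.7² + 1.4²) ≈ 1.6 units.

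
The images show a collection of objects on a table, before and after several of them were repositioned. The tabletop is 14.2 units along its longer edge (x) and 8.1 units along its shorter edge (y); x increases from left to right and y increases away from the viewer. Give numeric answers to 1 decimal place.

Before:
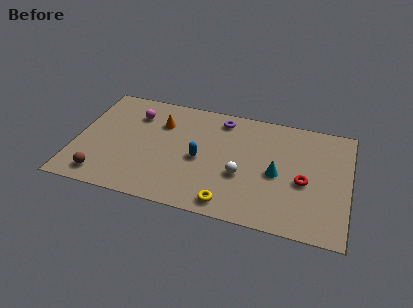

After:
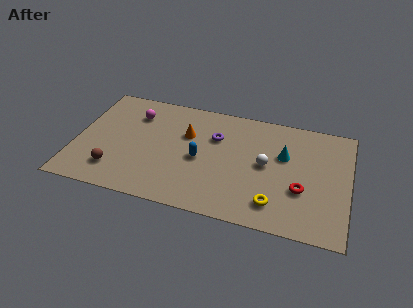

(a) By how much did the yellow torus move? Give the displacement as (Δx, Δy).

(2.3, 0.6)

The yellow torus was at about (8.2, 1.0) and moved to about (10.5, 1.6).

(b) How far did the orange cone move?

1.5

The orange cone moved from about (4.3, 5.8) to (5.7, 5.3), a distance of √(1.4² + 0.5²) ≈ 1.5.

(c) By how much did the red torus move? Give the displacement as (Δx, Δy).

(-0.1, -0.6)

The red torus started near (11.9, 3.5) and ended near (11.8, 2.9).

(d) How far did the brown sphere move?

0.8

From (1.6, 1.2) to (2.2, 1.8), the brown sphere covered √(0.6² + 0.6²) ≈ 0.8 units.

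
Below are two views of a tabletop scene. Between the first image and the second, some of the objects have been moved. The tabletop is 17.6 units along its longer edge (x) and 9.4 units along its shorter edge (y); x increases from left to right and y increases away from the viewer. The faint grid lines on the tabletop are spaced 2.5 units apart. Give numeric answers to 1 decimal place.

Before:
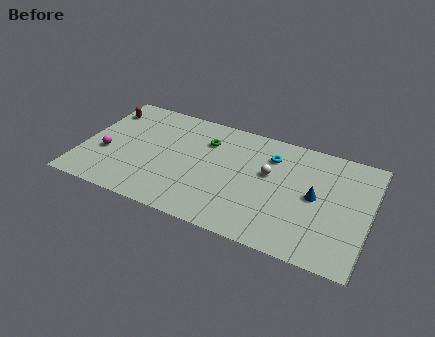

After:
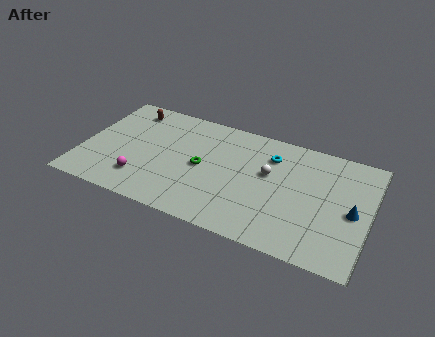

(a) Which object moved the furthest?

the magenta sphere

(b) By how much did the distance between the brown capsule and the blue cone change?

+1.0

Before: roughly 13.6 units apart; after: 14.6. That's 1.0 units further apart.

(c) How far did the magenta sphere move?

2.8

The magenta sphere was near (1.5, 3.6) before and (3.9, 2.2) after, so it travelled √(2.4² + 1.4²) ≈ 2.8 units.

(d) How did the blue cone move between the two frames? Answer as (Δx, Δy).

(2.3, -0.4)

From the two frames, the blue cone sits at roughly (14.3, 4.8) before and (16.6, 4.4) after.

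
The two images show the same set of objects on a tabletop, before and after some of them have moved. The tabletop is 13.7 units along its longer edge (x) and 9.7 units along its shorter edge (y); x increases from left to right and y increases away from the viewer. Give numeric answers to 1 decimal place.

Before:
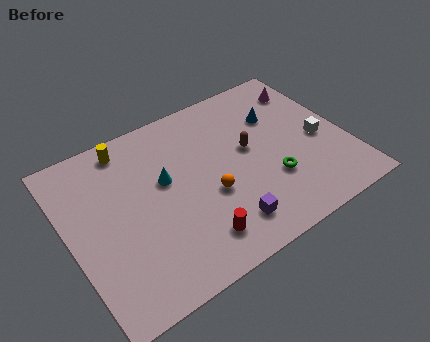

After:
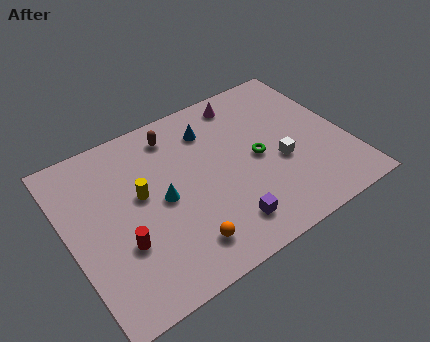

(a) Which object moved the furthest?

the brown capsule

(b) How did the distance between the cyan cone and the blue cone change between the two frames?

-2.0

They were about 6.0 units apart before and 4.0 after — 2.0 units closer together.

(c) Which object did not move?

the purple cube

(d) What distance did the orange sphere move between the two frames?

2.6

The orange sphere moved from about (6.7, 3.8) to (5.0, 1.8), a distance of √(1.7² + 2.0²) ≈ 2.6.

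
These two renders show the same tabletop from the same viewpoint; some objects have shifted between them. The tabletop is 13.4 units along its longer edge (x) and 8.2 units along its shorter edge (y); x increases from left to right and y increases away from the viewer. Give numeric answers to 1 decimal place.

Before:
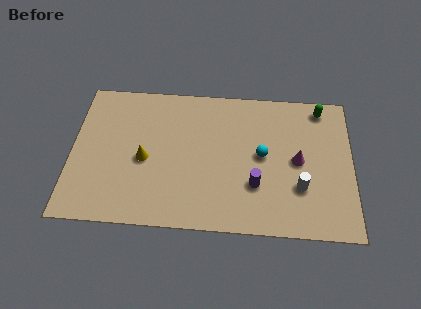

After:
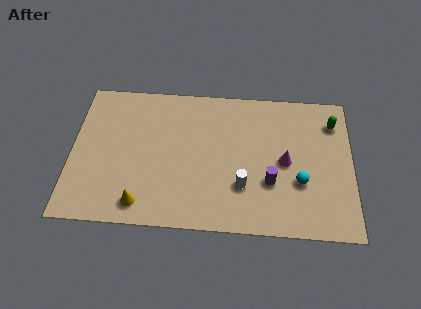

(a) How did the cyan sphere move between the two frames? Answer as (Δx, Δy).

(1.8, -1.4)

The cyan sphere was at about (9.1, 4.3) and moved to about (10.9, 2.9).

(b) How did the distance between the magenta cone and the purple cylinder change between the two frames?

-1.1

The distance was about 2.5 in the first image and 1.4 in the second, so they moved 1.1 units closer together.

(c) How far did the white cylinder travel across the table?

2.7

The white cylinder was near (10.9, 2.6) before and (8.2, 2.5) after, so it travelled √(2.7² + 0.1²) ≈ 2.7 units.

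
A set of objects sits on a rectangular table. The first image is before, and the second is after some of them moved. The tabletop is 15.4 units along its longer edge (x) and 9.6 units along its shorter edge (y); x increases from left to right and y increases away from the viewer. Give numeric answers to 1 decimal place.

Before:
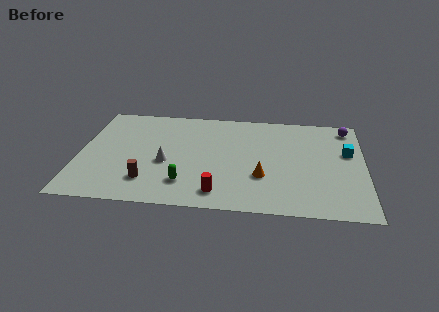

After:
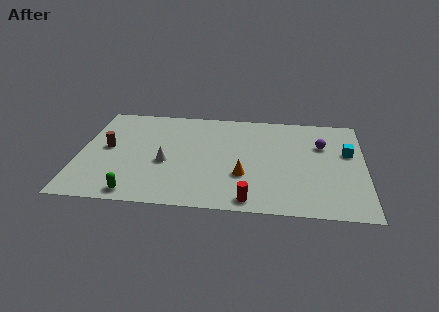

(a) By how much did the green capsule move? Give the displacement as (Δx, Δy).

(-2.6, -1.2)

From the two frames, the green capsule sits at roughly (5.8, 2.2) before and (3.2, 1.0) after.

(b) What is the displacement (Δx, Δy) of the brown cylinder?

(-2.3, 2.9)

From the two frames, the brown cylinder sits at roughly (3.8, 2.2) before and (1.5, 5.1) after.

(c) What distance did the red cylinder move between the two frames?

1.8

The red cylinder moved from about (7.6, 1.5) to (9.3, 1.0), a distance of √(1.7² + 0.5²) ≈ 1.8.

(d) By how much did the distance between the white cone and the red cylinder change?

+1.7

Before: roughly 3.8 units apart; after: 5.5. That's 1.7 units further apart.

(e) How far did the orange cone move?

1.0

From (9.9, 3.2) to (8.9, 3.2), the orange cone covered √(1.0² + 0.0²) ≈ 1.0 units.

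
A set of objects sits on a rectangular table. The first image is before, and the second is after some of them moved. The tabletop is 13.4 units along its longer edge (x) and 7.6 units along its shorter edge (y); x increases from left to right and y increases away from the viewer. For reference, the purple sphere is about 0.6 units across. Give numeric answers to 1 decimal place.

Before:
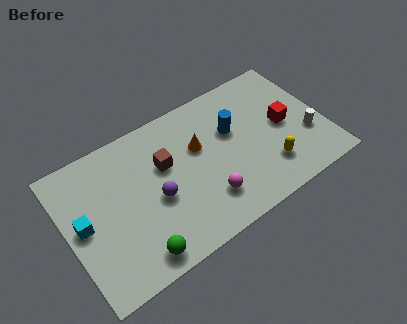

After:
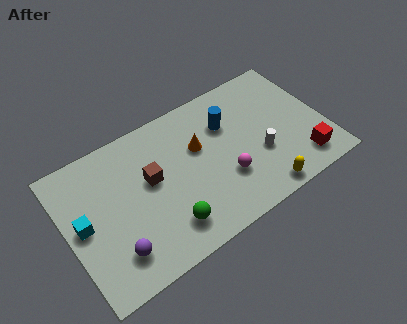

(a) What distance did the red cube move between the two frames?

2.5

From (11.4, 3.8) to (11.9, 1.4), the red cube covered √(0.5² + 2.4²) ≈ 2.5 units.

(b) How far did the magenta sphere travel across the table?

1.3

From (6.9, 1.9) to (8.0, 2.5), the magenta sphere covered √(1.1² + 0.6²) ≈ 1.3 units.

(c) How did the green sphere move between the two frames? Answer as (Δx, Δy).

(1.7, 0.6)

The green sphere was at about (3.1, 1.0) and moved to about (4.8, 1.6).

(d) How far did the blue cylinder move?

0.5

The blue cylinder moved from about (8.8, 4.8) to (8.6, 5.3), a distance of √(0.2² + 0.5²) ≈ 0.5.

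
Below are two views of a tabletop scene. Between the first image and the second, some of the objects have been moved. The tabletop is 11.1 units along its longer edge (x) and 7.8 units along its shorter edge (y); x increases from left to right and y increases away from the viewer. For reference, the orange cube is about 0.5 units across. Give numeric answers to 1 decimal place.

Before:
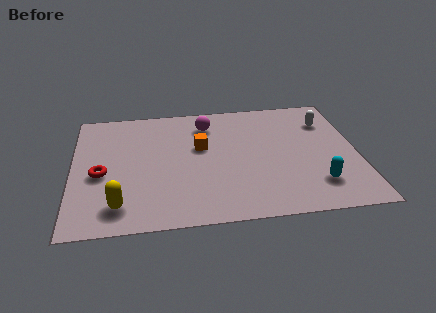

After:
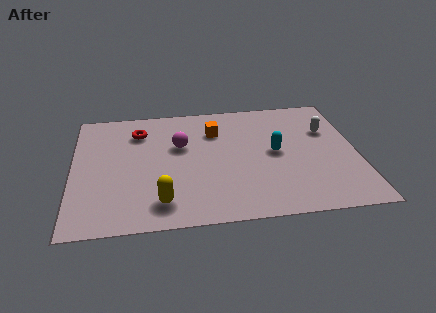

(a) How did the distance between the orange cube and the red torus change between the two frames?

-1.1

Before: roughly 4.1 units apart; after: 3.0. That's 1.1 units closer together.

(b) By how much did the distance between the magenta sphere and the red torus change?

-3.1

They were about 5.0 units apart before and 1.9 after — 3.1 units closer together.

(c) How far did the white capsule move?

0.6

The white capsule was near (10.0, 5.8) before and (10.0, 5.2) after, so it travelled √(0.0² + 0.6²) ≈ 0.6 units.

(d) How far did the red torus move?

3.0

The red torus moved from about (1.1, 3.4) to (2.6, 6.0), a distance of √(1.5² + 2.6²) ≈ 3.0.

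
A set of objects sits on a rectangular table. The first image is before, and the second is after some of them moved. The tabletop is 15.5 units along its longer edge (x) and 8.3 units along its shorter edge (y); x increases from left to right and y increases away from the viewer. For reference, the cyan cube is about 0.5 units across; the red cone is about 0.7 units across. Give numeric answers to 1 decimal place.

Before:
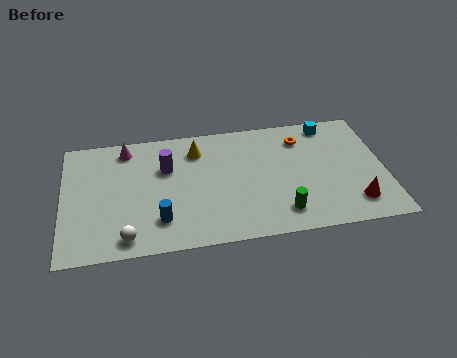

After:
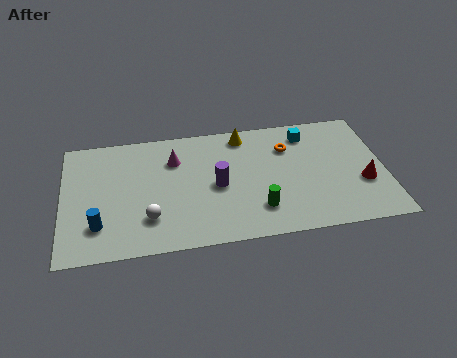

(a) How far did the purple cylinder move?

2.9

From (5.0, 5.5) to (7.4, 3.9), the purple cylinder covered √(2.4² + 1.6²) ≈ 2.9 units.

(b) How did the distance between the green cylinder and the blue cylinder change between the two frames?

+1.8

They were about 5.8 units apart before and 7.6 after — 1.8 units further apart.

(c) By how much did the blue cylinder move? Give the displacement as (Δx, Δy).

(-2.9, 0.1)

From the two frames, the blue cylinder sits at roughly (4.6, 2.0) before and (1.7, 2.1) after.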